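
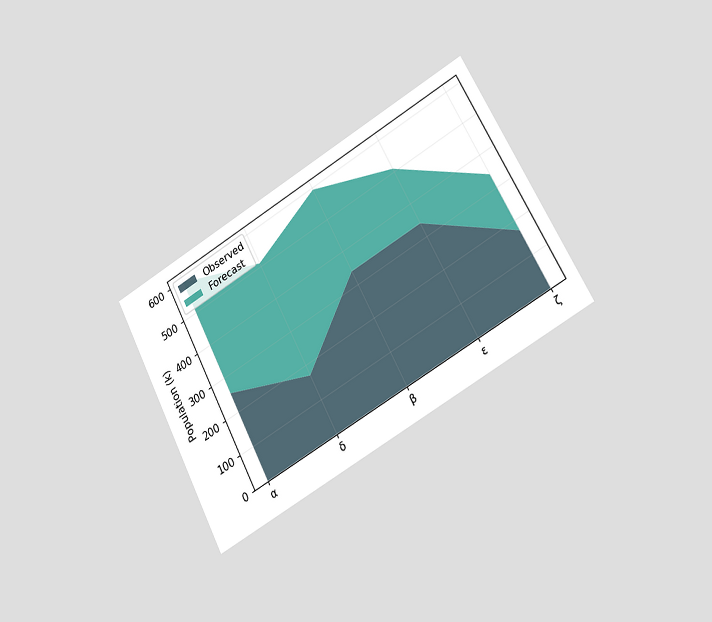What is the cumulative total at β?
The chart is tilted about 28° counter-clockwise and viewed slightly from the right. The stacked total at β reaches 595k.

595k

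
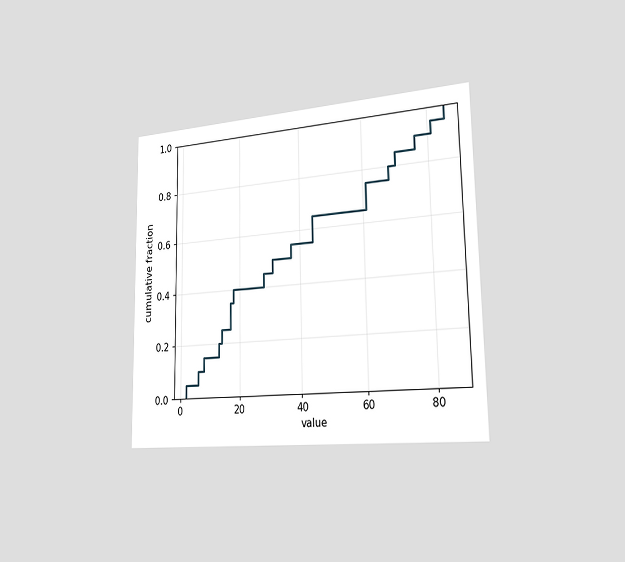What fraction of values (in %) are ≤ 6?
The chart is viewed slightly from the right. At x=6 the ECDF step is at 10%.

10%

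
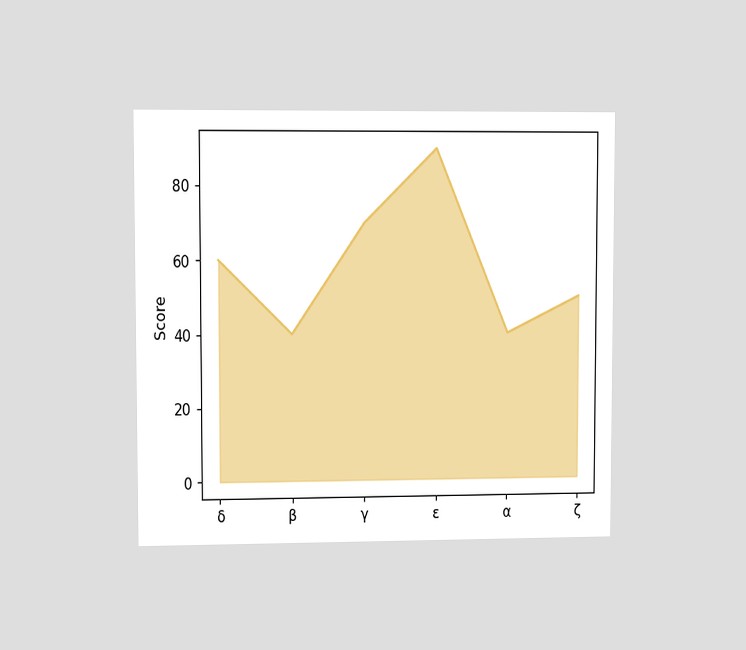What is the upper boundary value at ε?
The chart is viewed at a slight angle. At ε the upper boundary is at 90.

90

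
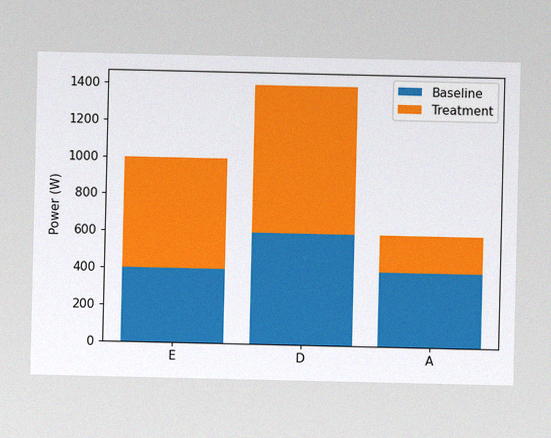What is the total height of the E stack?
1000W

The image has some photo noise and uneven lighting. The E stack's top reaches 1000W on the y-axis.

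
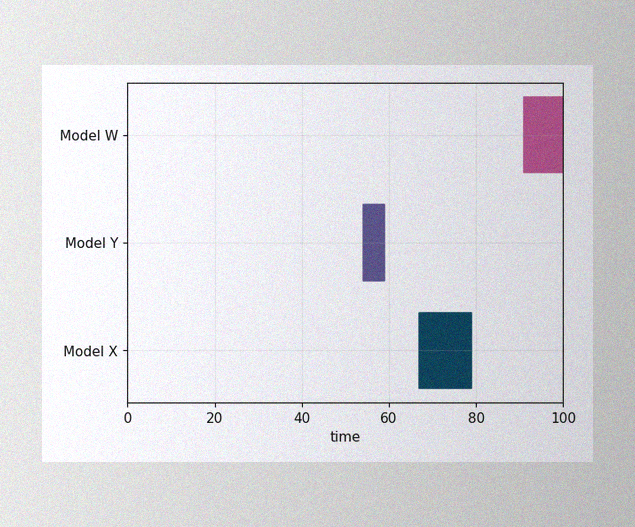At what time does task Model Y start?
54

The image has some photo noise and uneven lighting. The Model Y bar begins at t=54.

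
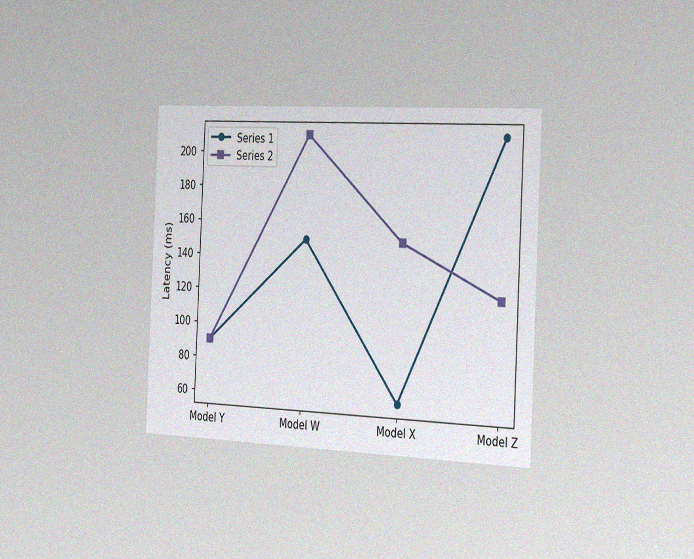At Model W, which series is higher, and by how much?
Series 2, by 60ms

The chart is tilted about 3° clockwise and viewed slightly from the right, with some photo noise. At Model W, Series 2 sits above the other line by 60ms.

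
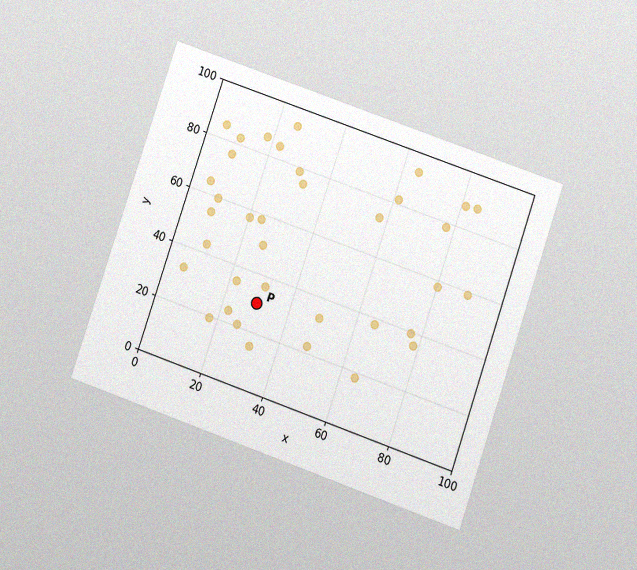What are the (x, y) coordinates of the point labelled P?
The chart is tilted about 19° clockwise and viewed at a slight angle, with some photo noise. Following the gridlines from P to each axis, P sits at (30, 30).

(30, 30)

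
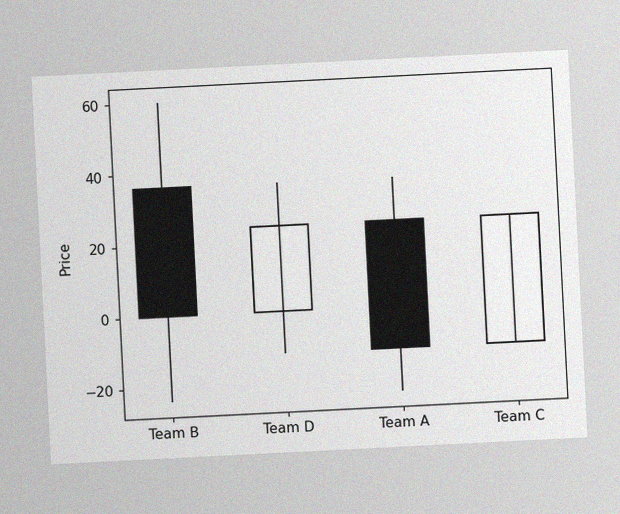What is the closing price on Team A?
The chart is tilted about 3° counter-clockwise, with some photo noise. The Team A candle closes at -12.

-12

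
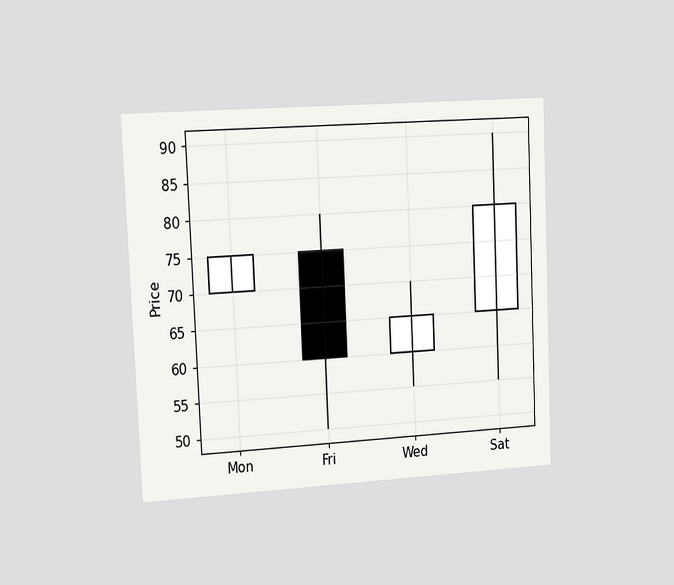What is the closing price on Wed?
65

The chart is tilted about 3° counter-clockwise and viewed slightly from the left. The Wed candle closes at 65.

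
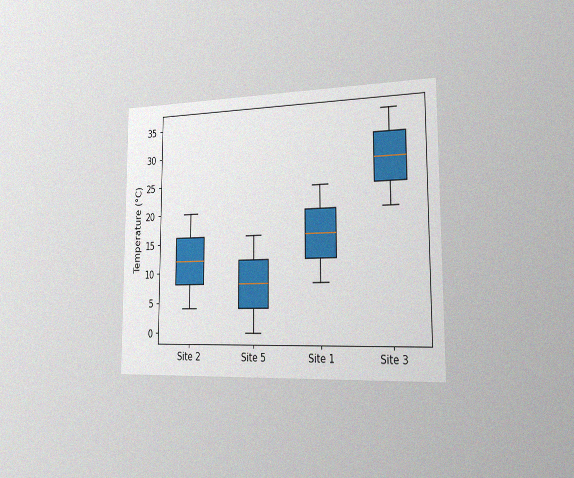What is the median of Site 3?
The chart is viewed slightly from the right, with some photo noise. The median line in the Site 3 box sits at 28°C.

28°C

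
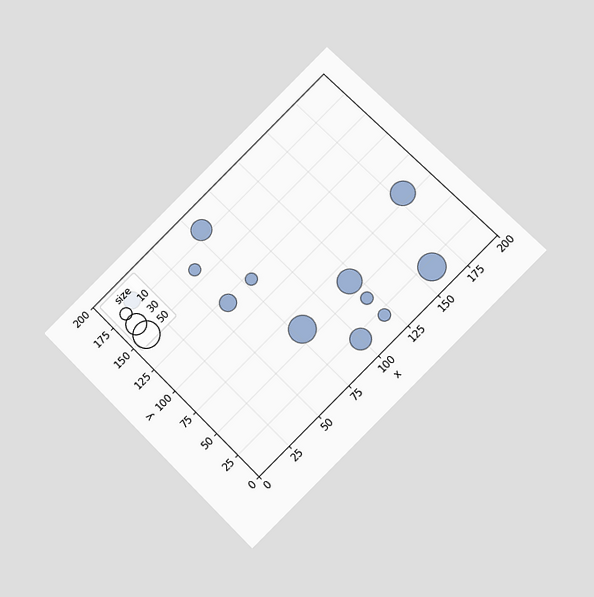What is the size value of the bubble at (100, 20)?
The chart is tilted about 45° counter-clockwise and viewed at a slight angle. Matching the bubble at (100, 20) against the size legend gives 30.

30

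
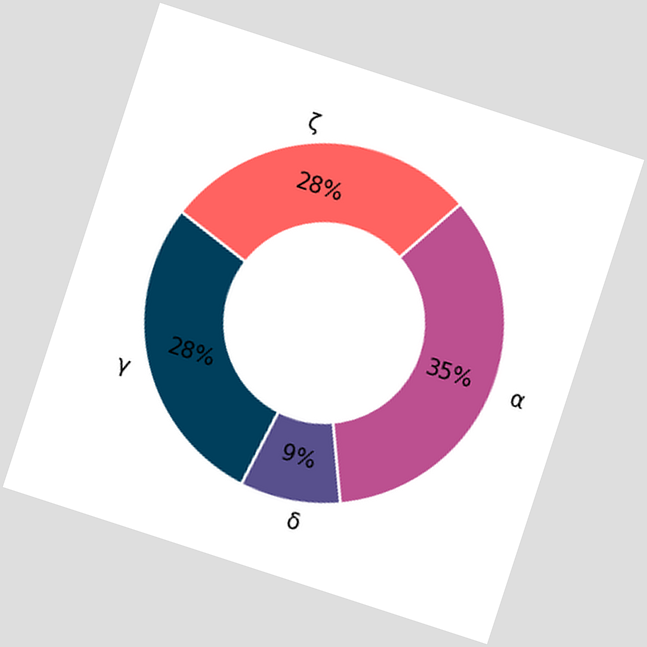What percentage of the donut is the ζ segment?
The chart is tilted about 18° clockwise. The ζ segment takes up 28% of the ring.

28%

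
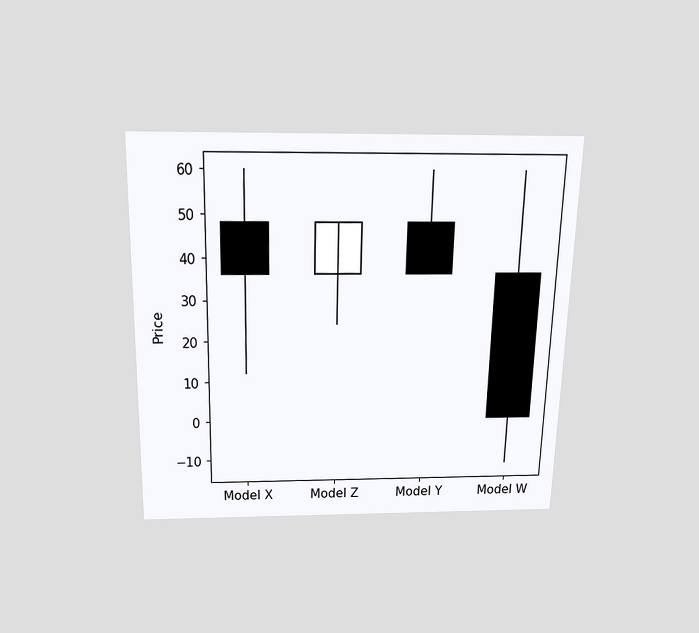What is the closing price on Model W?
0

The chart is viewed slightly from above. The Model W candle closes at 0.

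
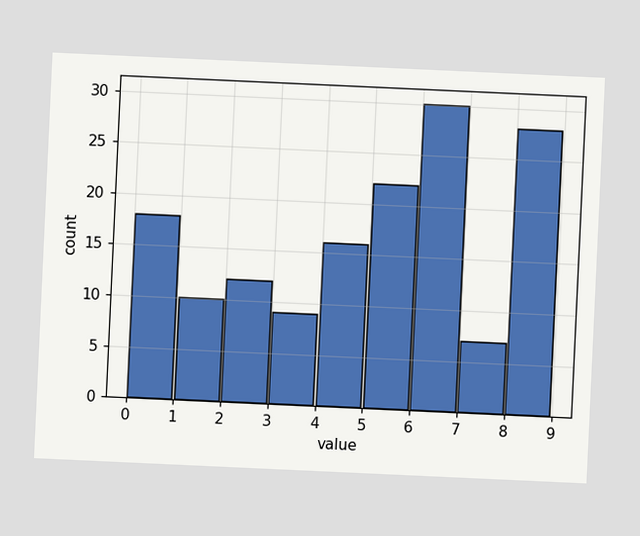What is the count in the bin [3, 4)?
9

The chart is tilted about 3° clockwise. The [3, 4) bin has height 9.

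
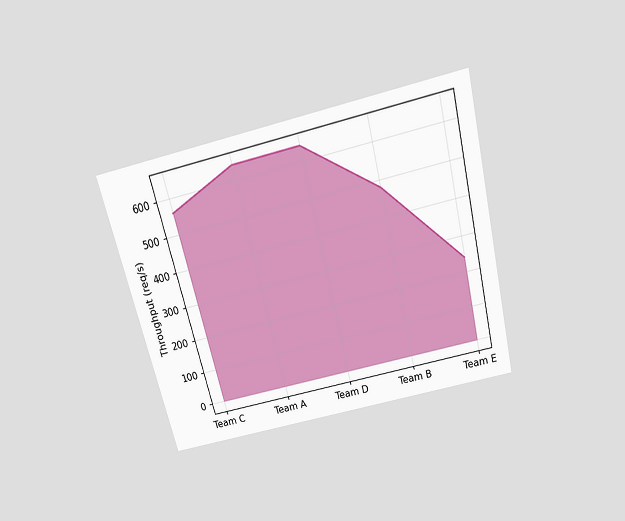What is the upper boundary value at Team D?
640req/s

The chart is tilted about 14° counter-clockwise and viewed slightly from above. At Team D the upper boundary is at 640req/s.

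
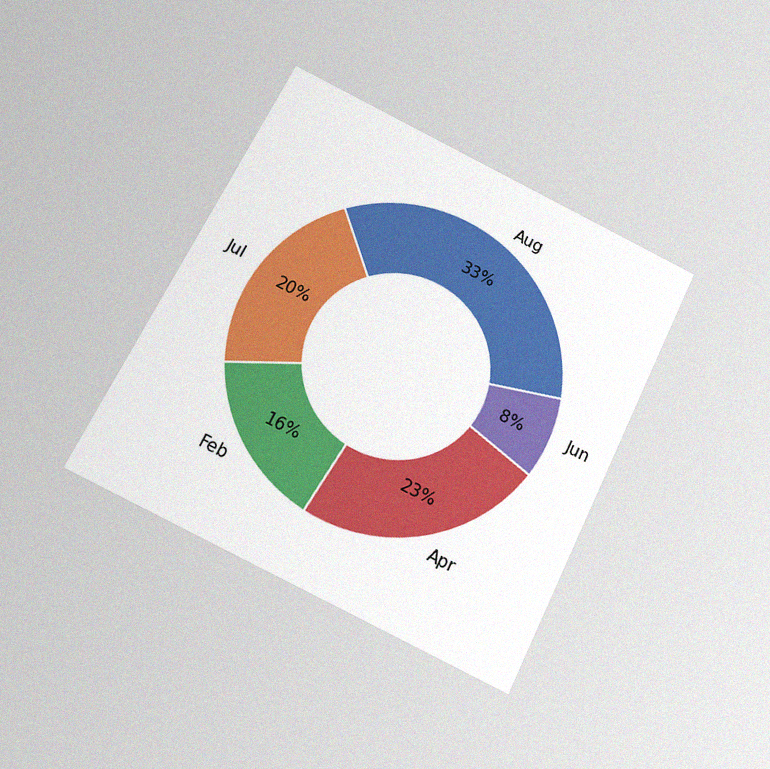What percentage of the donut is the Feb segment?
16%

The chart is tilted about 26° clockwise and viewed slightly from below, with some photo noise. The Feb segment takes up 16% of the ring.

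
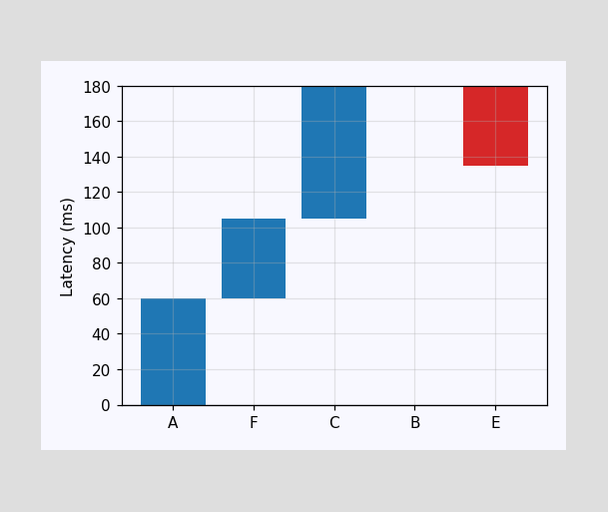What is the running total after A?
60ms

After A the running total reaches 60ms.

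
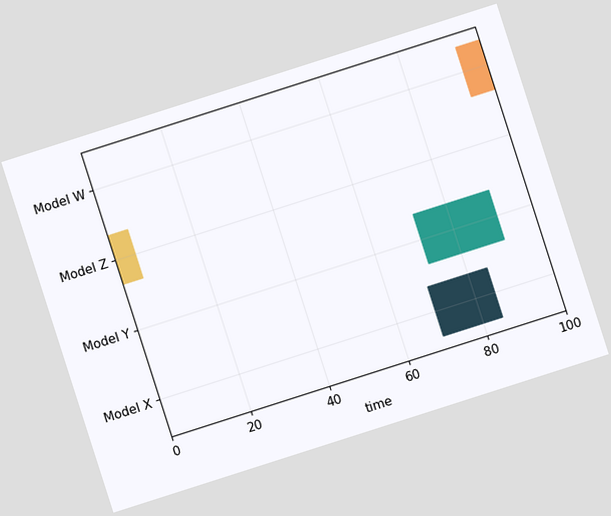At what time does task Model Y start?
72

The chart is tilted about 18° counter-clockwise. The Model Y bar begins at t=72.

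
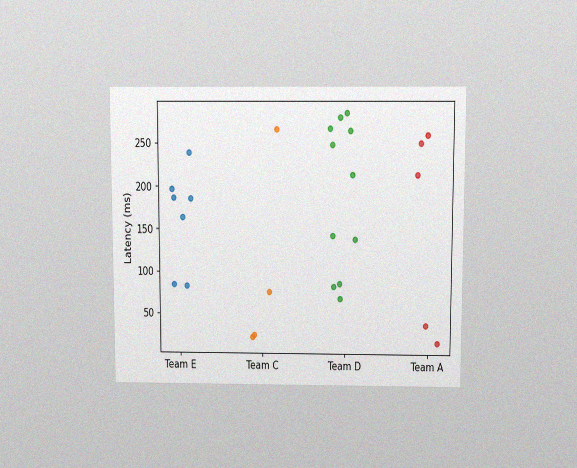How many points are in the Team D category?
The chart is viewed slightly from above, with some photo noise. Counting the markers in the Team D column gives 11.

11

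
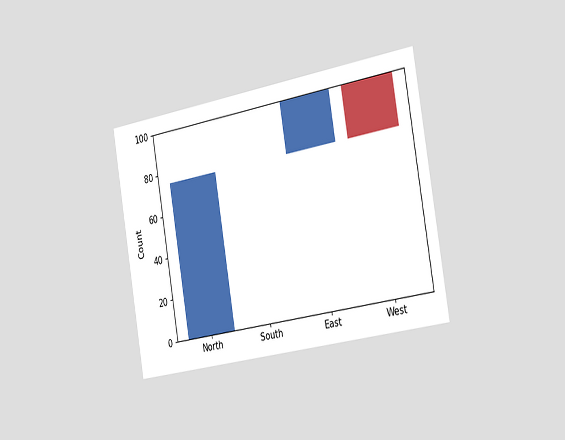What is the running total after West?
75

The chart is tilted about 10° counter-clockwise and viewed slightly from the right. After West the running total reaches 75.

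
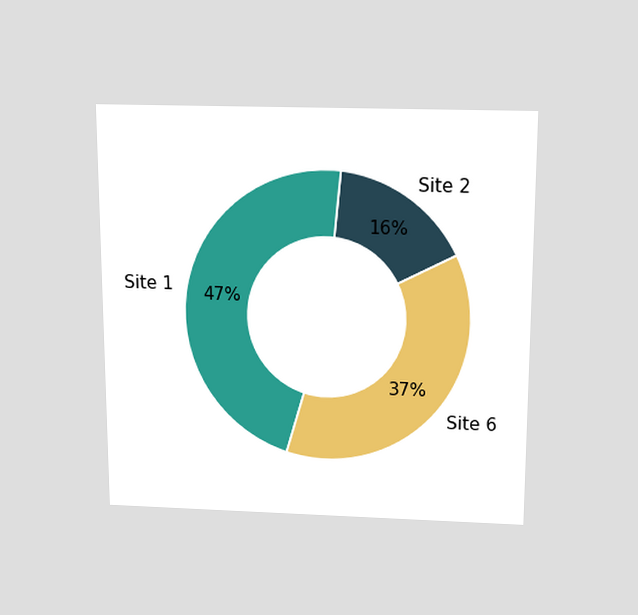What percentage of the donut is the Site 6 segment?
The chart is viewed slightly from above. The Site 6 segment takes up 37% of the ring.

37%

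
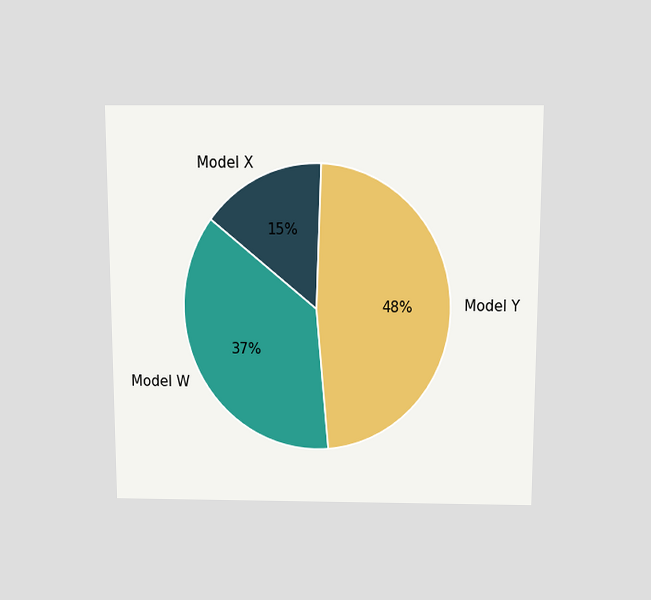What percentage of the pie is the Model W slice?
37%

The chart is viewed slightly from above. The Model W slice takes up 37% of the pie.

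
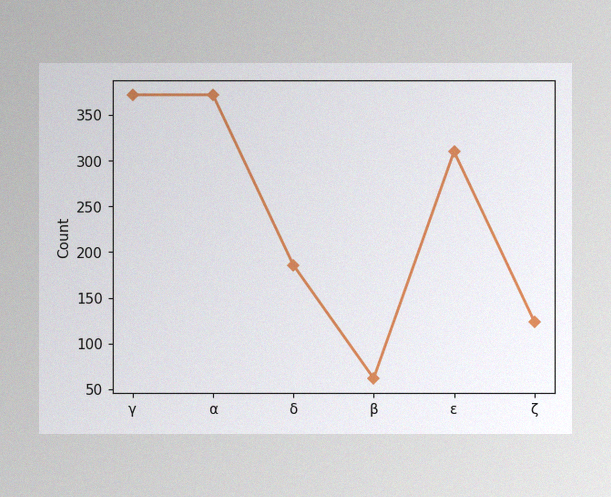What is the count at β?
The image has some photo noise and uneven lighting. At β, the line is at 62.

62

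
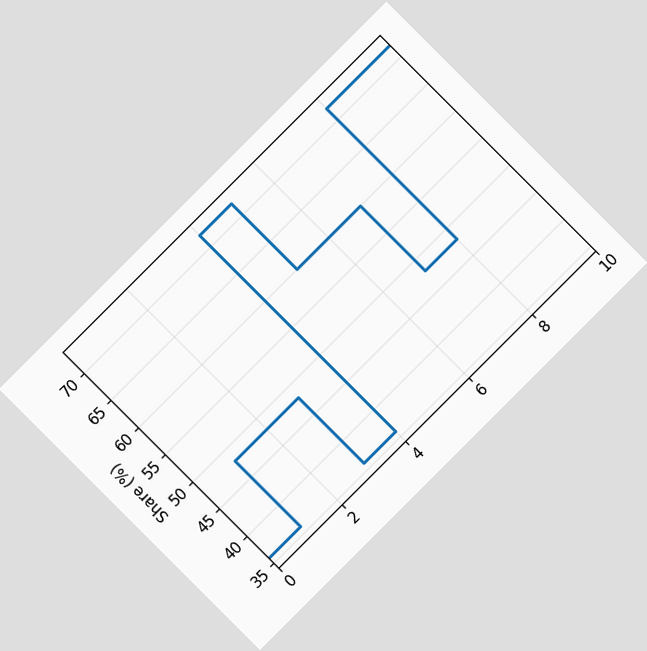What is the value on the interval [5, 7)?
The chart is tilted about 45° counter-clockwise. On [5, 7) the step sits at 60%.

60%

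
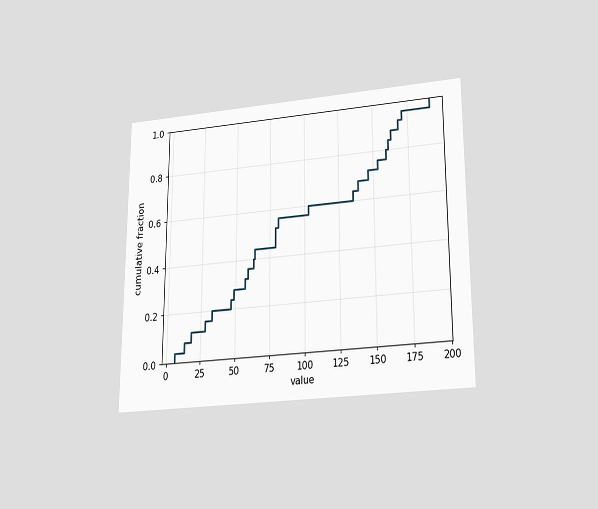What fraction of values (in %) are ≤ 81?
56%

The chart is viewed slightly from below. At x=81 the ECDF step is at 56%.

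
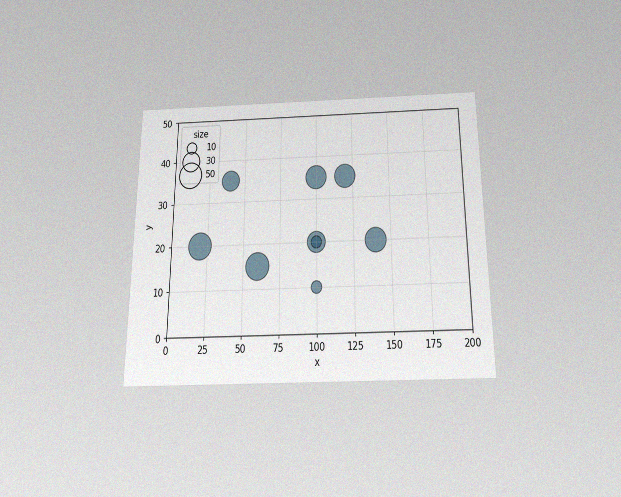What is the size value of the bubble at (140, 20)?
The chart is viewed slightly from below, with some photo noise. Matching the bubble at (140, 20) against the size legend gives 40.

40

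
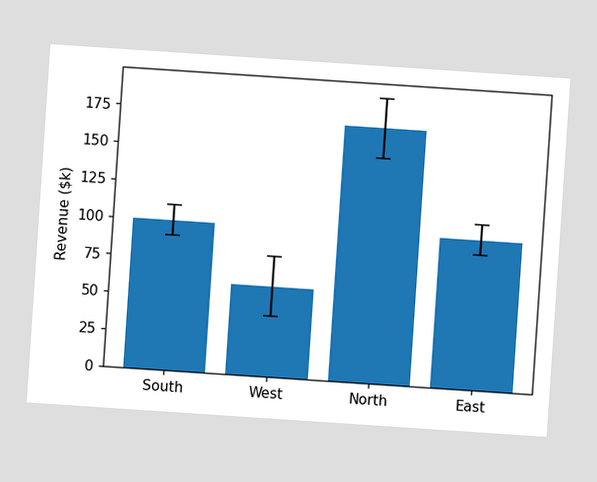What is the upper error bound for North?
$190k

The chart is tilted about 4° clockwise. The North bar's upper whisker reaches $190k.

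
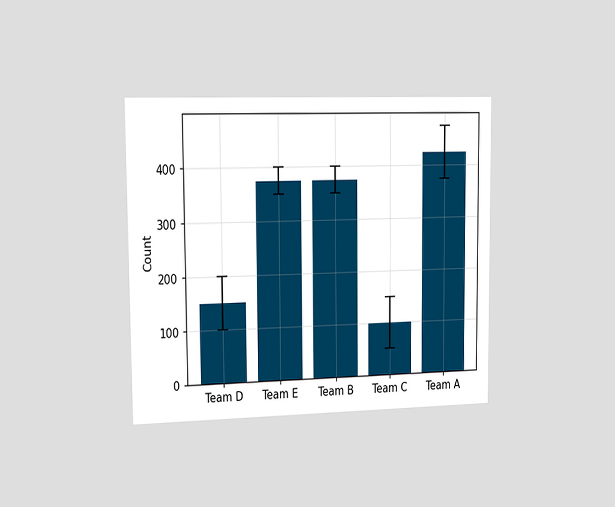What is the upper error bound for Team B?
The chart is viewed slightly from the left. The Team B bar's upper whisker reaches 400.

400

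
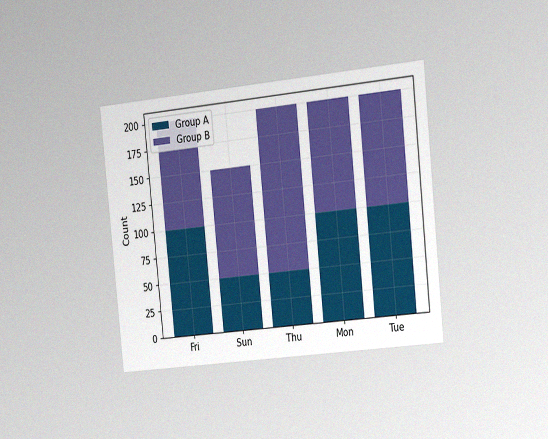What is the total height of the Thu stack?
The chart is tilted about 6° counter-clockwise and viewed slightly from the right, with some photo noise. The Thu stack's top reaches 200 on the y-axis.

200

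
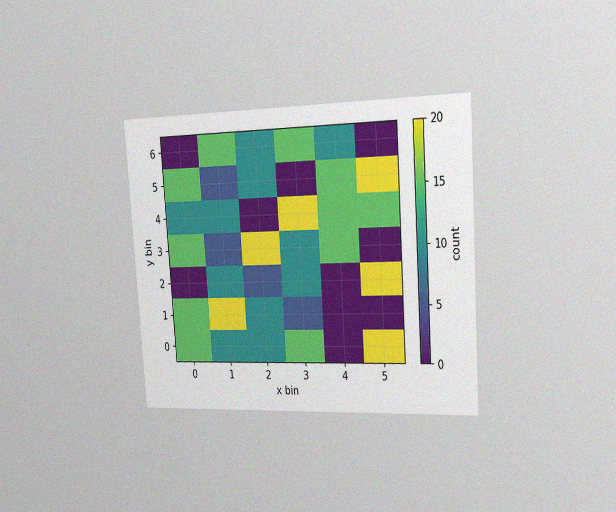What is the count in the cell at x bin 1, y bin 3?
5

The chart is tilted about 4° counter-clockwise and viewed slightly from the right, with some photo noise. Matching the cell (1, 3) against the colorbar gives 5.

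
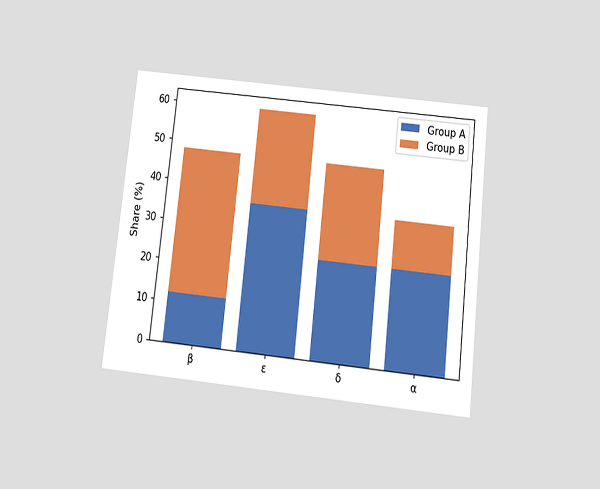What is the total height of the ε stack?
The chart is tilted about 6° clockwise and viewed slightly from below. The ε stack's top reaches 60% on the y-axis.

60%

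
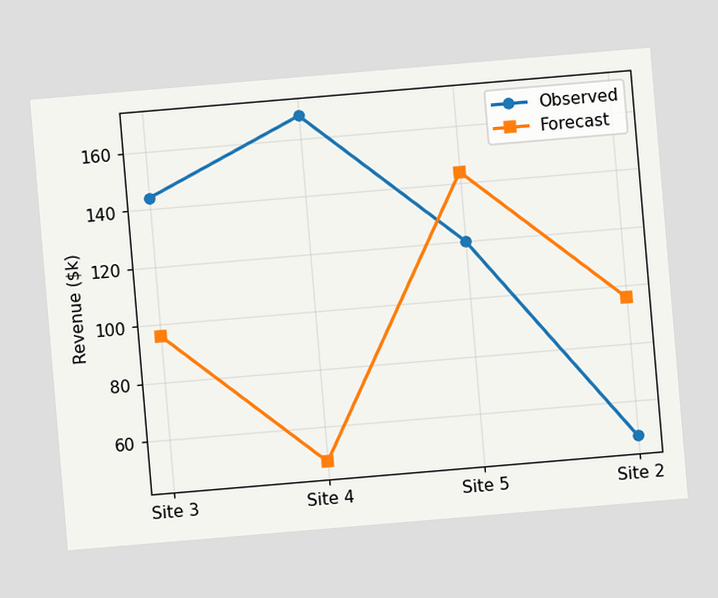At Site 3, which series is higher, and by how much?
Observed, by $48k

The chart is tilted about 5° counter-clockwise. At Site 3, Observed sits above the other line by $48k.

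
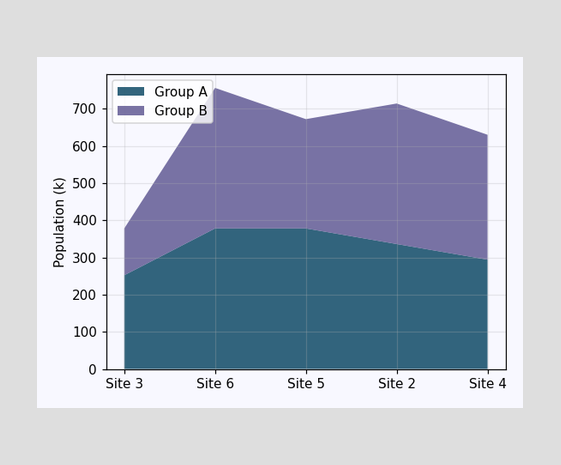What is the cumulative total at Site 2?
714k

The stacked total at Site 2 reaches 714k.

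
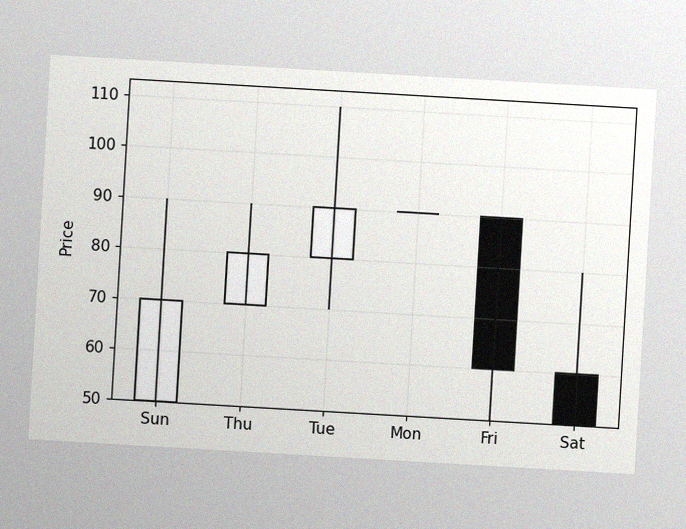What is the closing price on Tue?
90

The chart is tilted about 3° clockwise, with some photo noise. The Tue candle closes at 90.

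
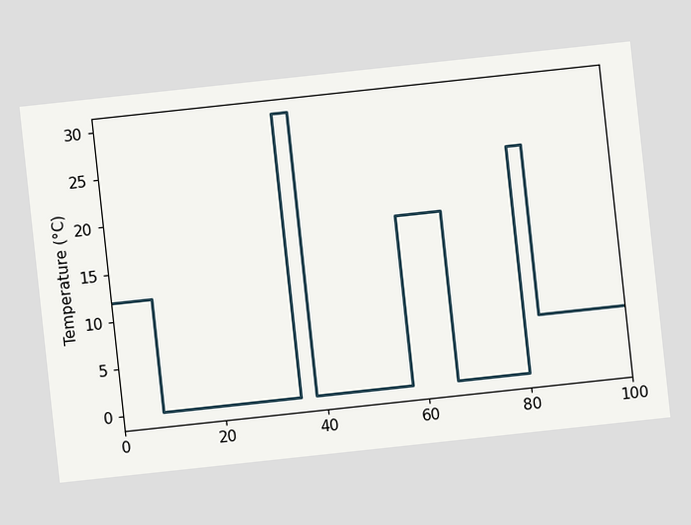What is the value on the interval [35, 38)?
30°C

The chart is tilted about 6° counter-clockwise. On [35, 38) the step sits at 30°C.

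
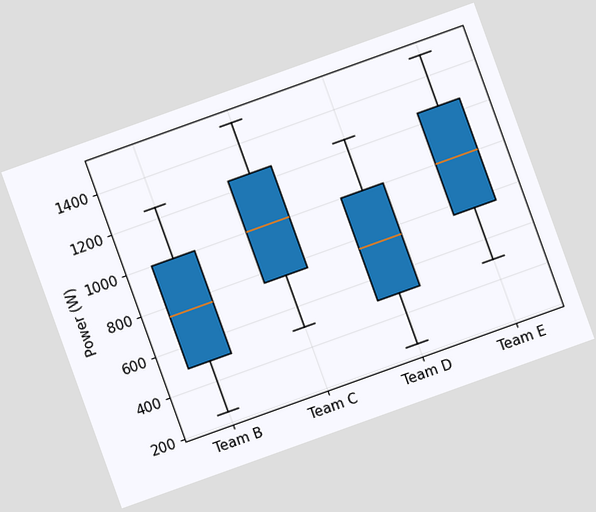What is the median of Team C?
1000W

The chart is tilted about 20° counter-clockwise. The median line in the Team C box sits at 1000W.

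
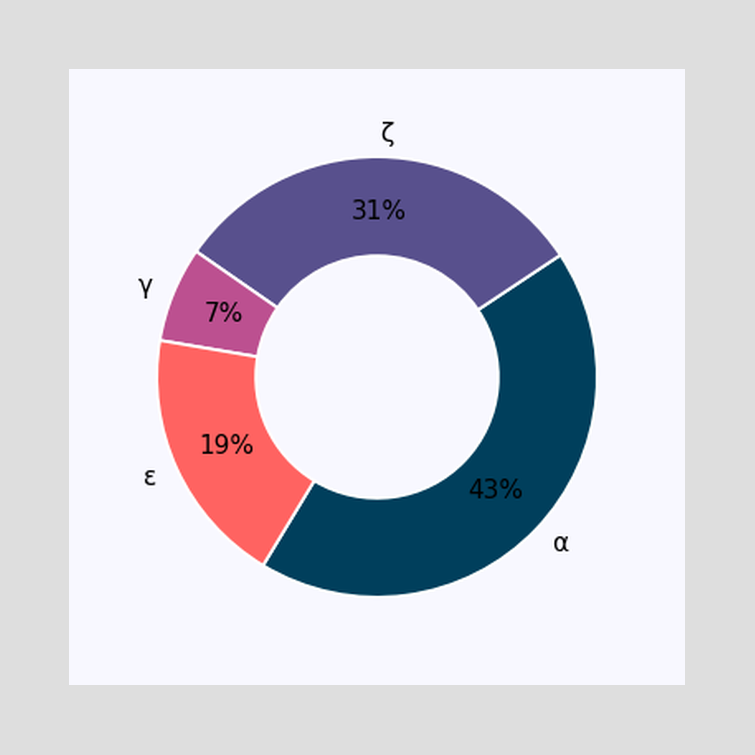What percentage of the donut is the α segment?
The α segment takes up 43% of the ring.

43%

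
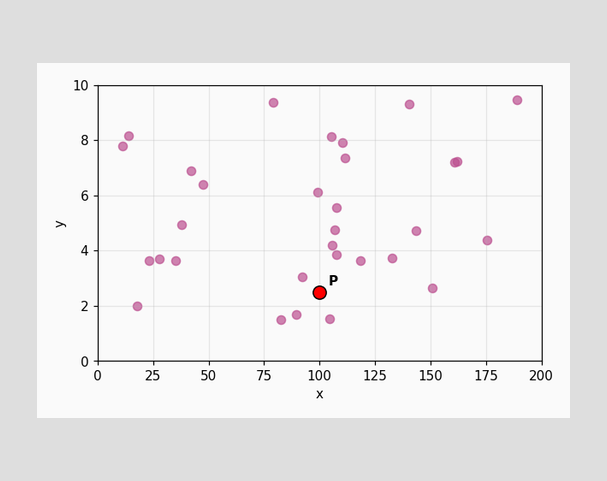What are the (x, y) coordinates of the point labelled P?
Following the gridlines from P to each axis, P sits at (100, 2.5).

(100, 2.5)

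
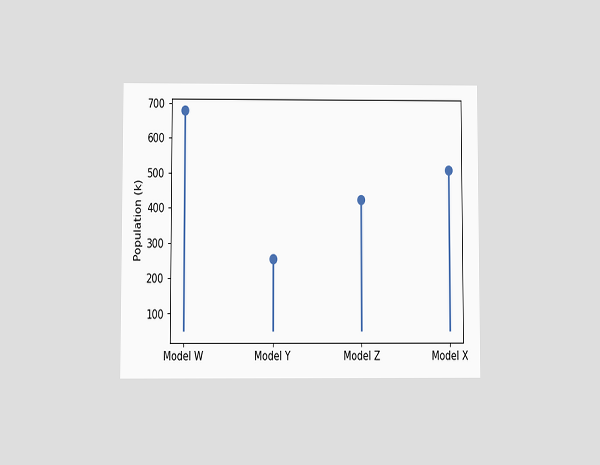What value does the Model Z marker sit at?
425k

The chart is viewed at a slight angle. The Model Z marker sits at 425k.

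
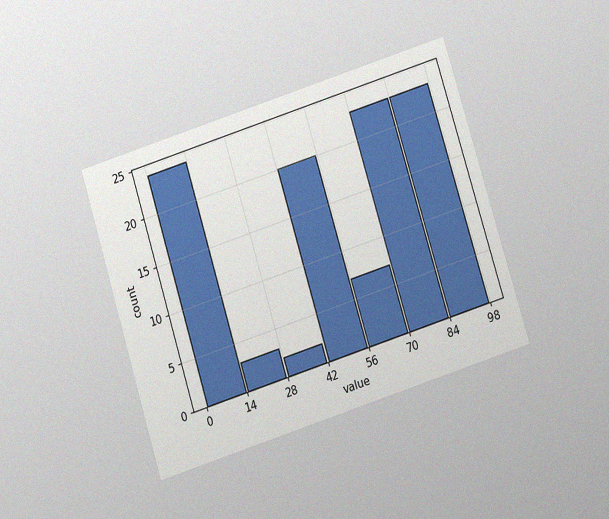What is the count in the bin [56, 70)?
The chart is tilted about 17° counter-clockwise and viewed slightly from below, with some photo noise. The [56, 70) bin has height 7.

7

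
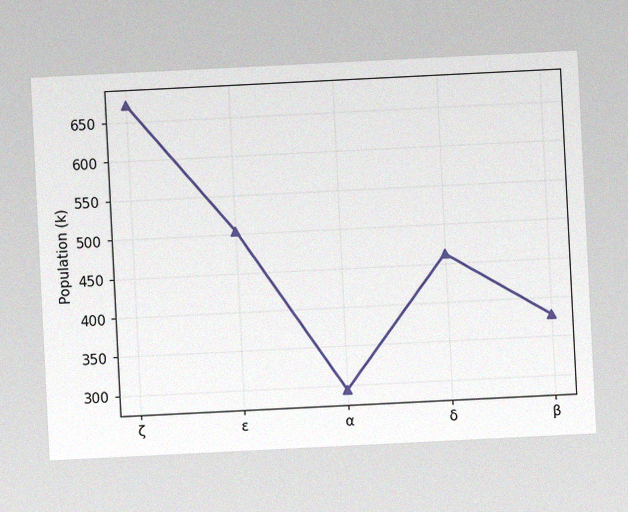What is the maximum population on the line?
672k

The chart is tilted about 3° counter-clockwise, with some photo noise. The highest point is at ζ, and reading across to the y-axis gives 672k.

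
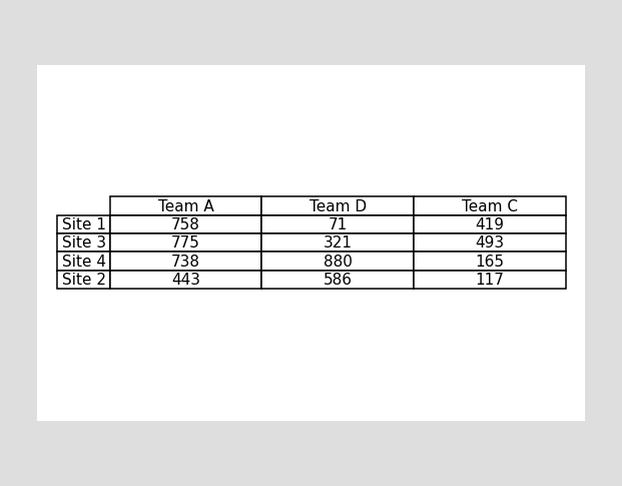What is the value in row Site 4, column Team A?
The (Site 4, Team A) cell reads 738.

738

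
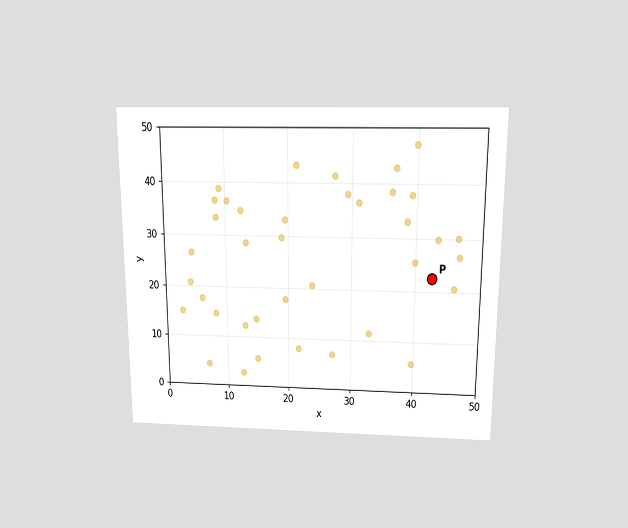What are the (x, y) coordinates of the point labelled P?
(42.5, 22.5)

The chart is viewed slightly from above. Following the gridlines from P to each axis, P sits at (42.5, 22.5).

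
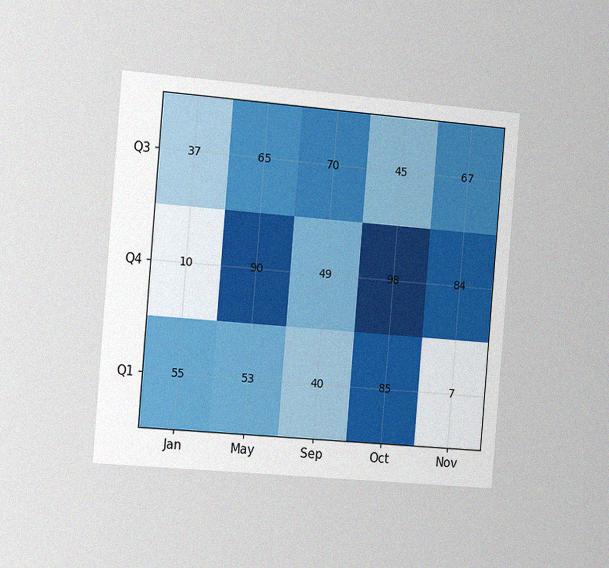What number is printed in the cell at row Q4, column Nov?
84

The chart is tilted about 5° clockwise and viewed slightly from the left, with some photo noise. The (Q4, Nov) cell reads 84.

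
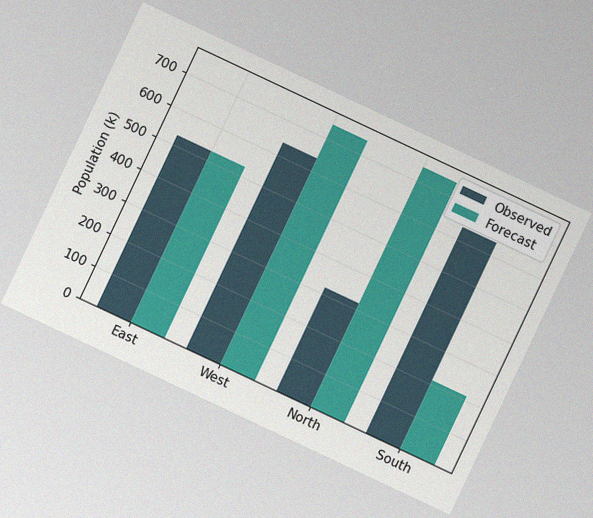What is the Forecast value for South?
212k

The chart is tilted about 25° clockwise, with some photo noise. The Forecast bar at South reaches 212k on the y-axis.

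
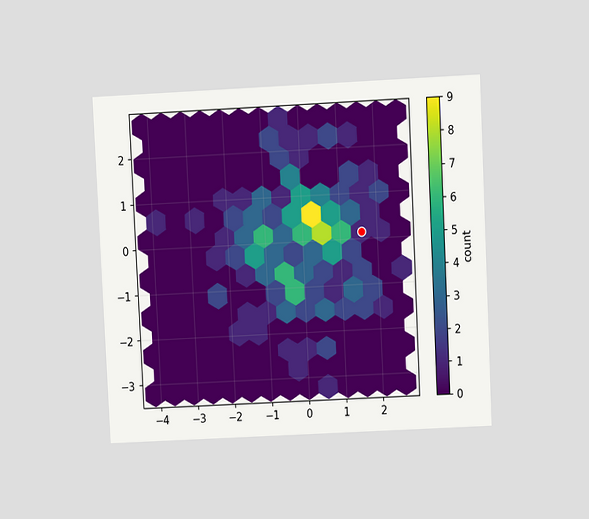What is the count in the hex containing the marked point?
1

The chart is tilted about 3° counter-clockwise and viewed at a slight angle. The marked hex reads 1 on the colorbar.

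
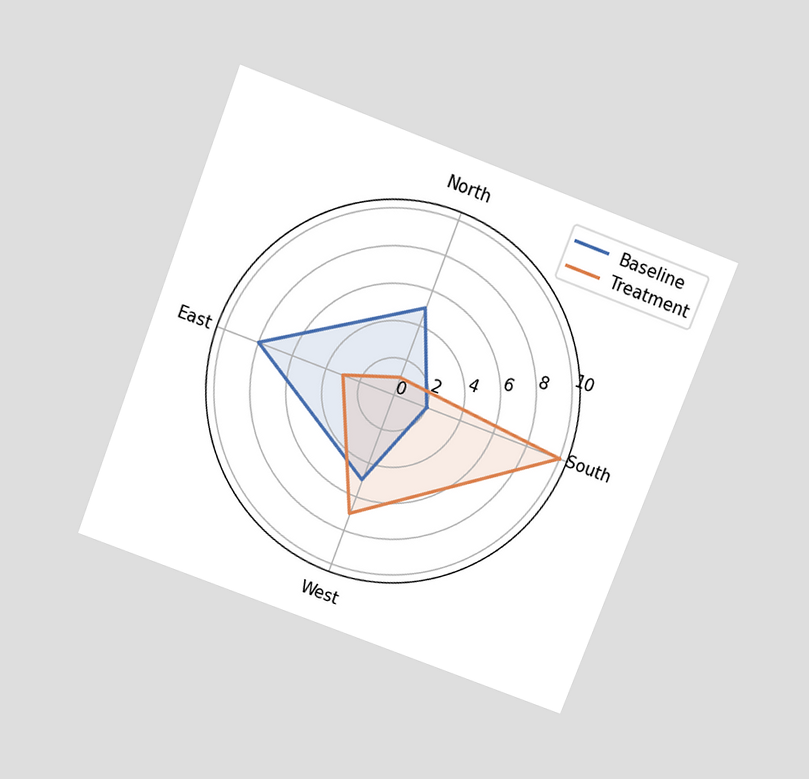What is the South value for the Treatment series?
The chart is tilted about 21° clockwise and viewed slightly from above. On the South axis, Treatment reaches 10.

10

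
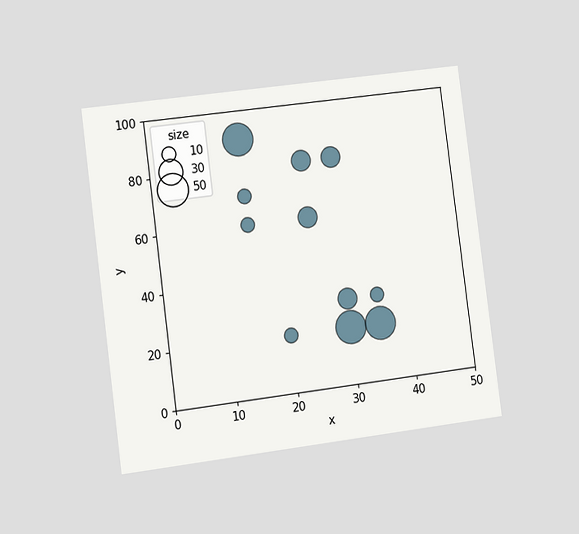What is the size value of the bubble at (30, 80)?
The chart is tilted about 7° counter-clockwise and viewed slightly from the left. Matching the bubble at (30, 80) against the size legend gives 20.

20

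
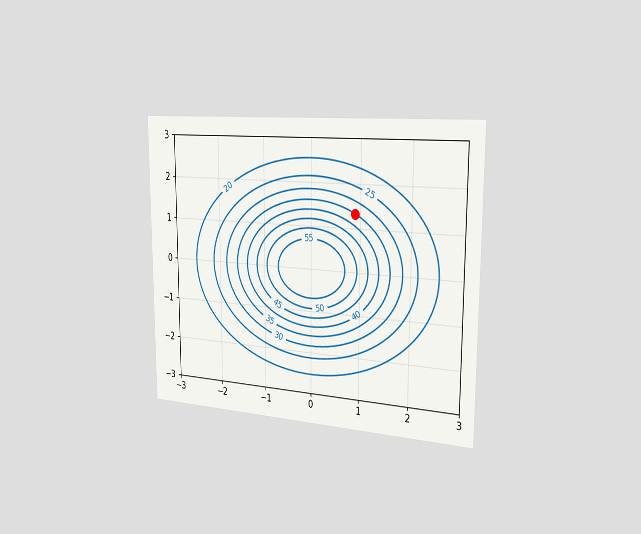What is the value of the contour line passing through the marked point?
The chart is viewed slightly from the right. The marked point sits on the contour labelled 35.

35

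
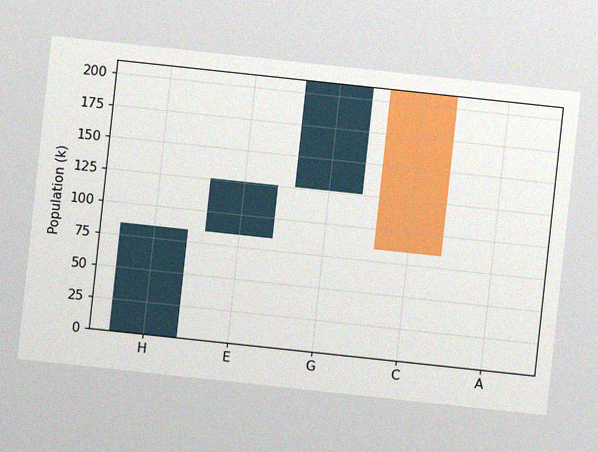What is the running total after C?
The chart is tilted about 6° clockwise, with some photo noise. After C the running total reaches 84k.

84k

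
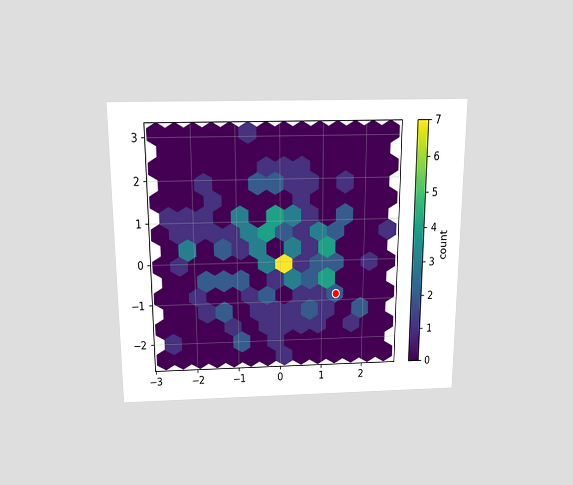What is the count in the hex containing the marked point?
The chart is viewed slightly from above. The marked hex reads 2 on the colorbar.

2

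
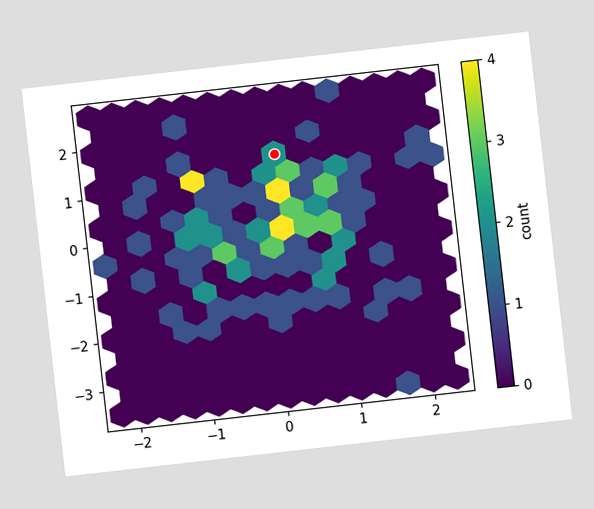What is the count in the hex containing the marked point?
The chart is tilted about 6° counter-clockwise. The marked hex reads 2 on the colorbar.

2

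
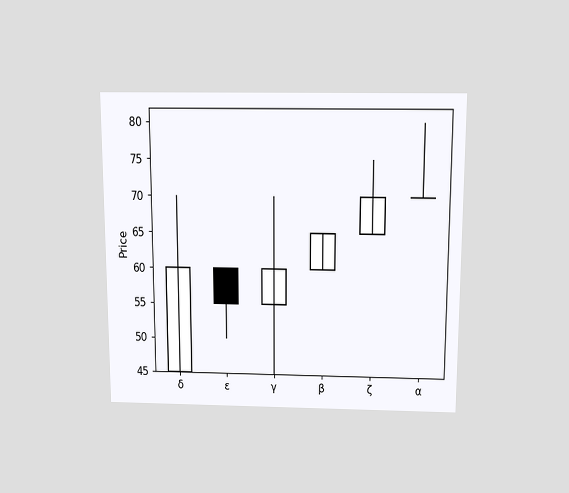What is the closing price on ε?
55

The chart is viewed slightly from above. The ε candle closes at 55.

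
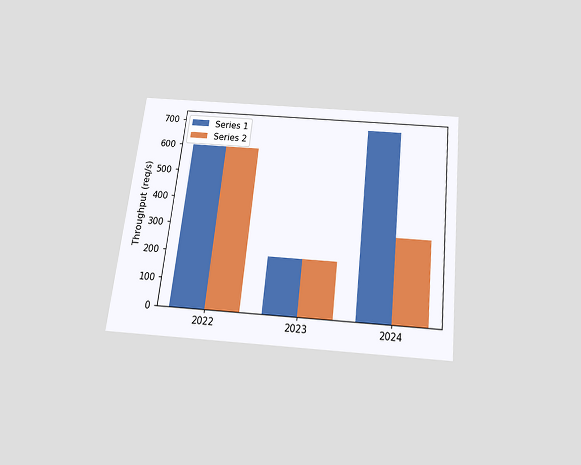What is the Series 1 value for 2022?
600req/s

The chart is tilted about 6° clockwise and viewed slightly from below. The Series 1 bar at 2022 reaches 600req/s on the y-axis.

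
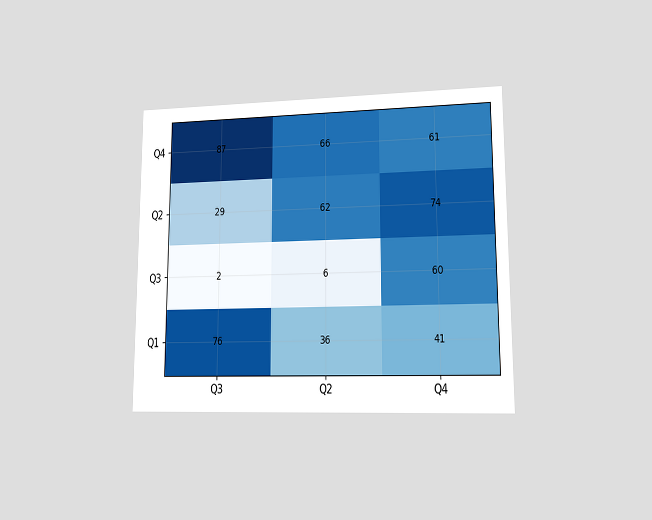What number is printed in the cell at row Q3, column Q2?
6

The chart is viewed at a slight angle. The (Q3, Q2) cell reads 6.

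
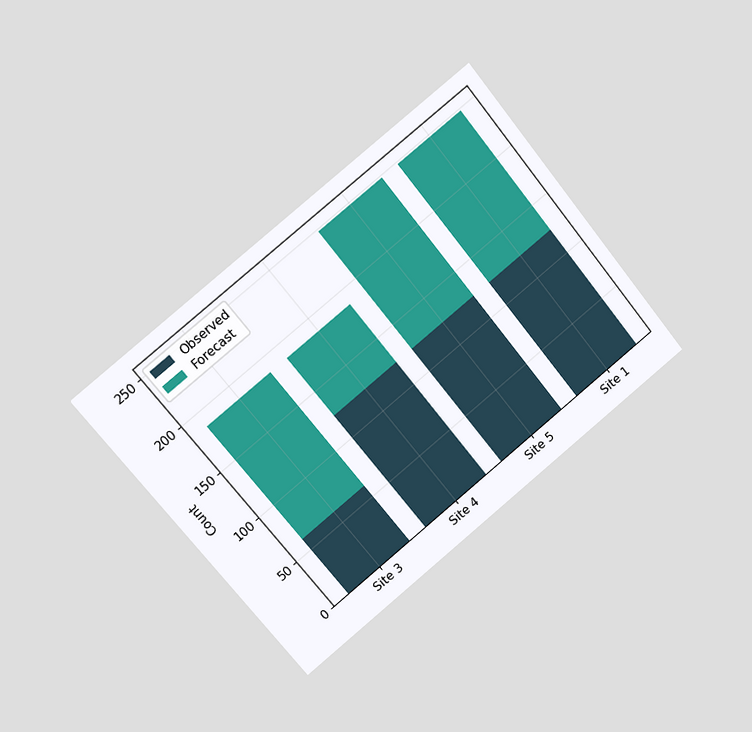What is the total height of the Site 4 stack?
186

The chart is tilted about 39° counter-clockwise and viewed at a slight angle. The Site 4 stack's top reaches 186 on the y-axis.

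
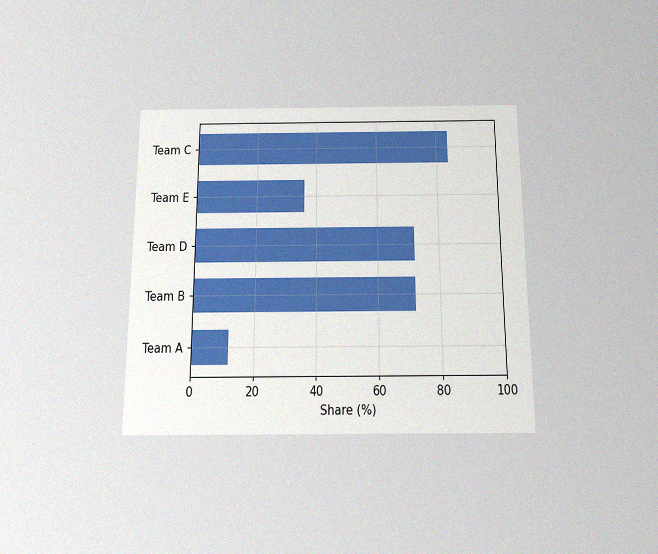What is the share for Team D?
The chart is viewed slightly from below, with some photo noise. Reading along the chart's x-axis, the Team D bar reaches 72%.

72%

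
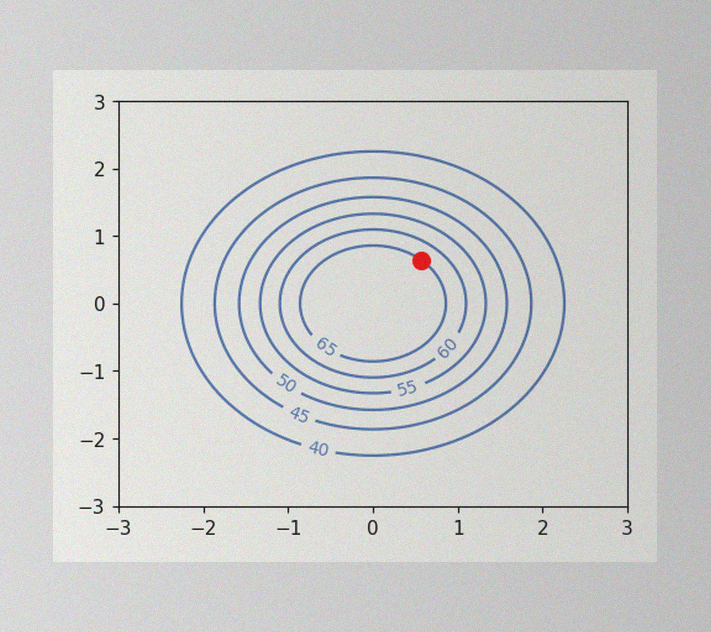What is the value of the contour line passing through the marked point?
65

The image has some photo noise and uneven lighting. The marked point sits on the contour labelled 65.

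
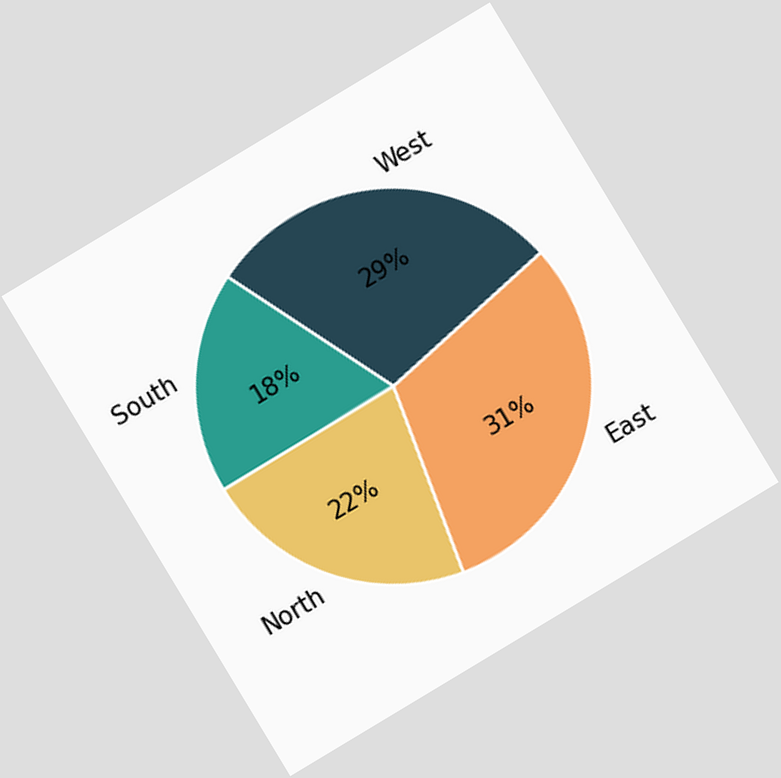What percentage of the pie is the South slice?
The chart is tilted about 31° counter-clockwise. The South slice takes up 18% of the pie.

18%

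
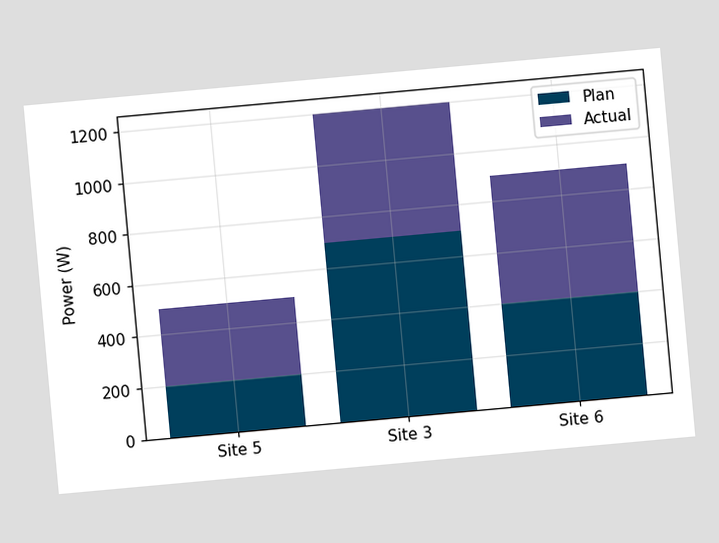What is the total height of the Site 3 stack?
1200W

The chart is tilted about 5° counter-clockwise. The Site 3 stack's top reaches 1200W on the y-axis.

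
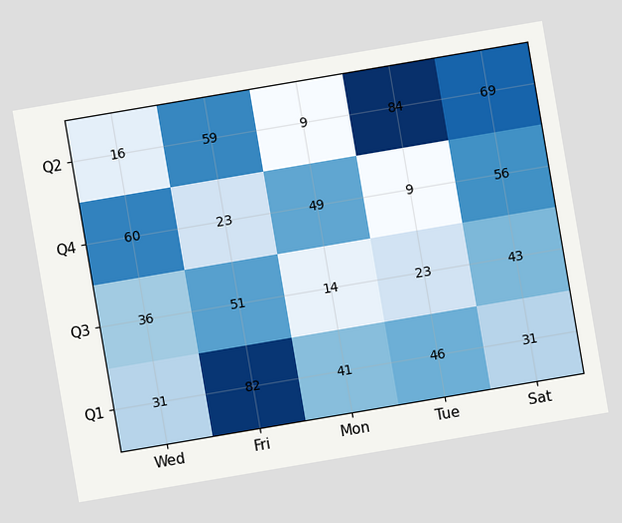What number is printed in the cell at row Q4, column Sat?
56

The chart is tilted about 10° counter-clockwise. The (Q4, Sat) cell reads 56.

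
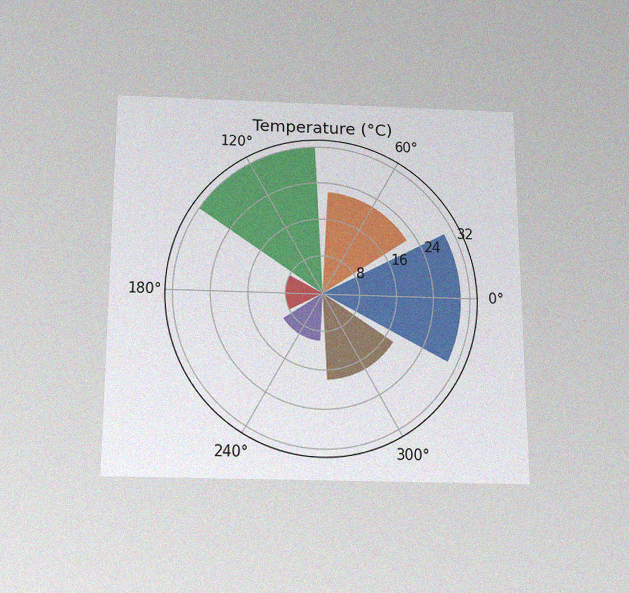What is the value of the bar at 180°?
8°C

The chart is viewed slightly from below, with some photo noise. The bar at 180° reaches 8°C on the radial axis.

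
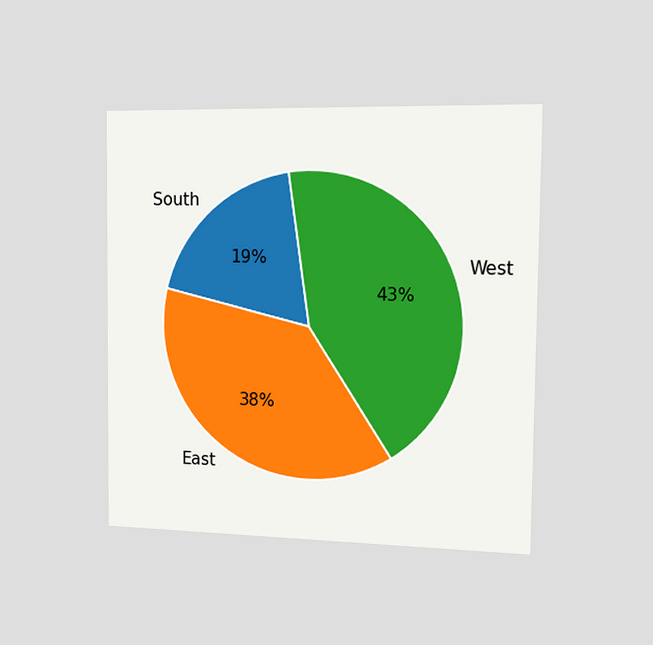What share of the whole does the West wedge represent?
43%

The chart is viewed slightly from the right. The West slice takes up 43% of the pie.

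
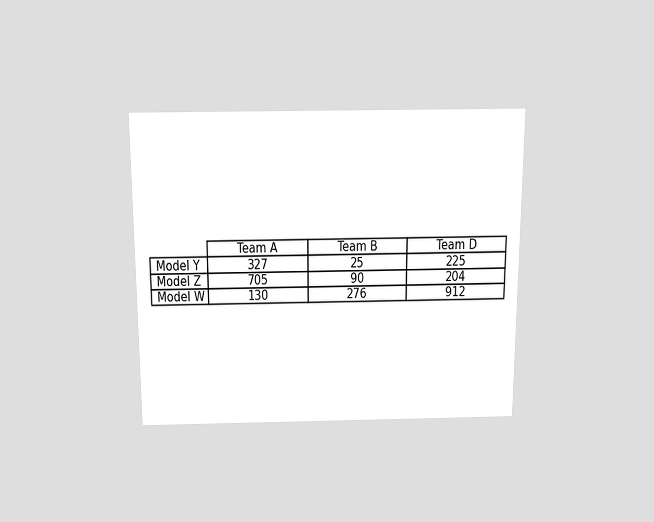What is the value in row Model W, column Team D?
The chart is viewed slightly from above. The (Model W, Team D) cell reads 912.

912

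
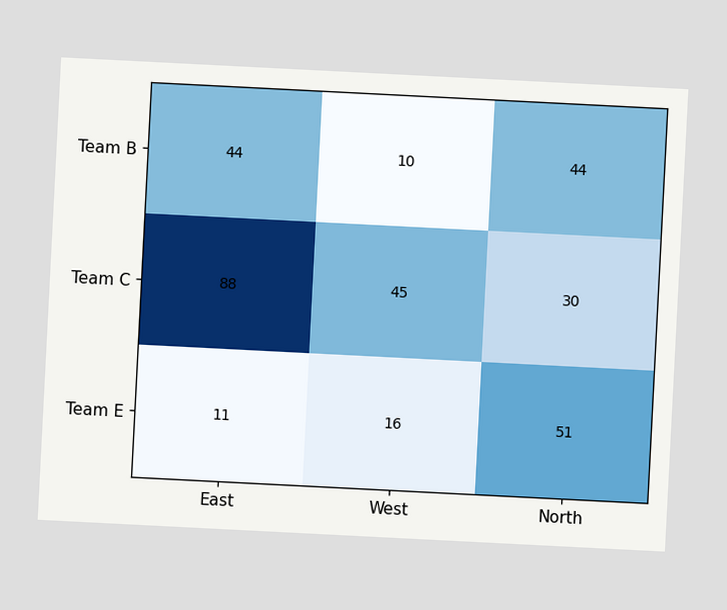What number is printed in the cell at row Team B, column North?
44

The chart is tilted about 3° clockwise. The (Team B, North) cell reads 44.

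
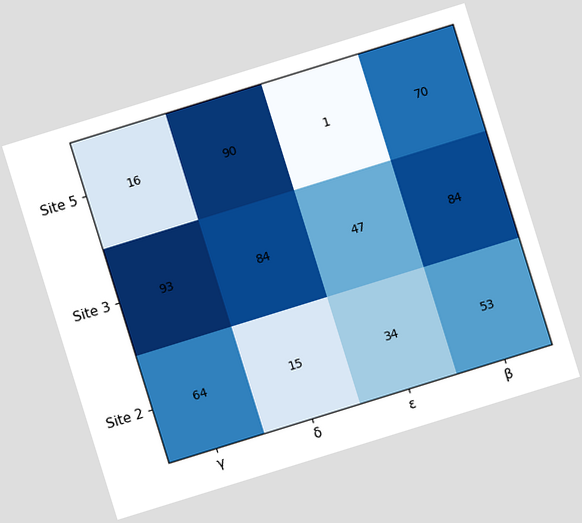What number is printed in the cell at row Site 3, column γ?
The chart is tilted about 17° counter-clockwise. The (Site 3, γ) cell reads 93.

93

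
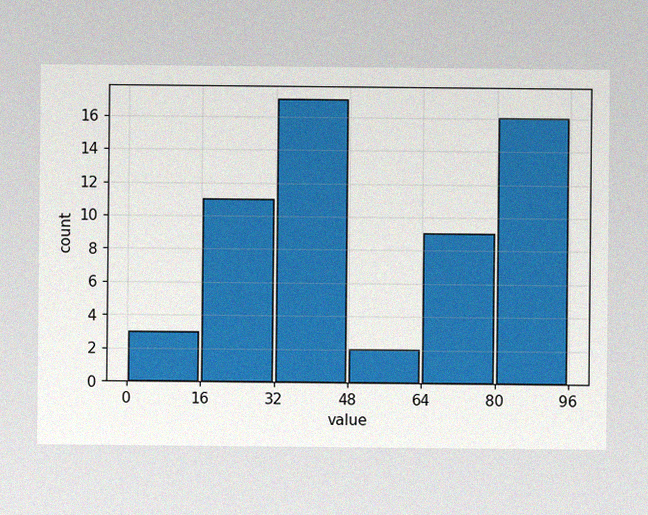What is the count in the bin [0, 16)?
3

The image has some photo noise and uneven lighting. The [0, 16) bin has height 3.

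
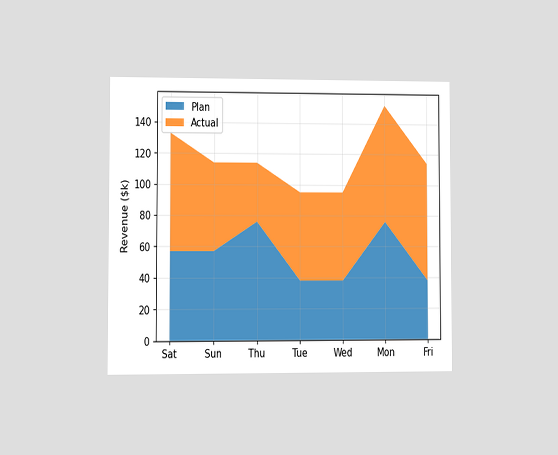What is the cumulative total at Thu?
$114k

The chart is viewed at a slight angle. The stacked total at Thu reaches $114k.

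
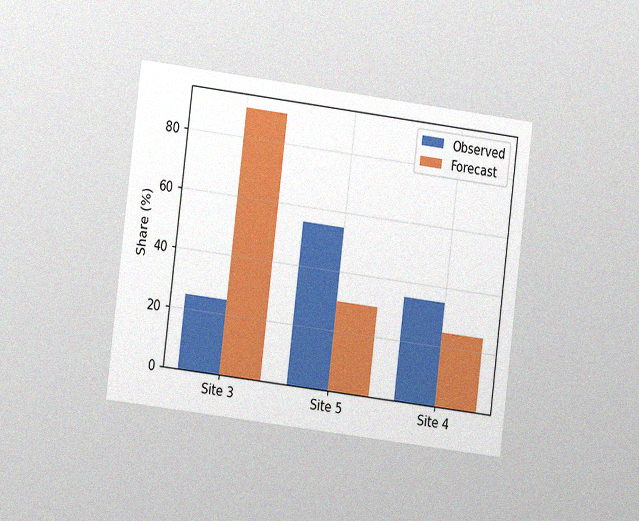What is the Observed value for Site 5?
The chart is tilted about 7° clockwise and viewed at a slight angle, with some photo noise. The Observed bar at Site 5 reaches 55% on the y-axis.

55%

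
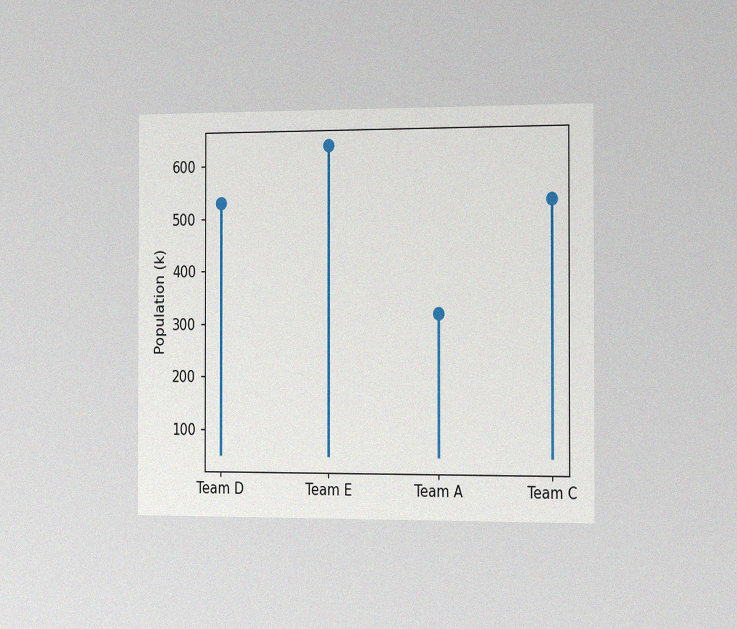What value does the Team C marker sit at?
The chart is viewed slightly from the right, with some photo noise. The Team C marker sits at 530k.

530k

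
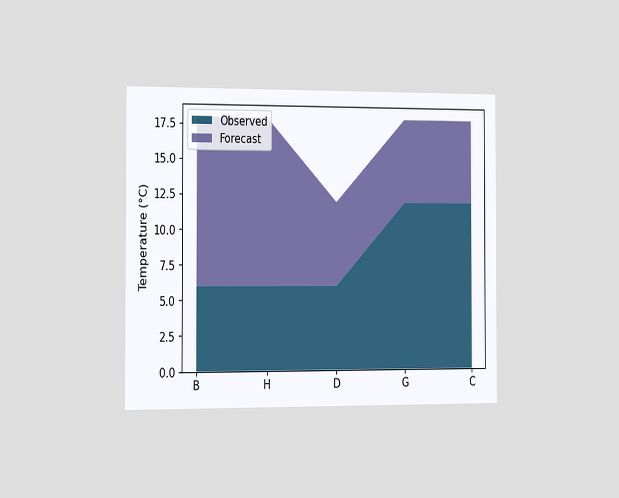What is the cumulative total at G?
The chart is viewed slightly from the left. The stacked total at G reaches 18°C.

18°C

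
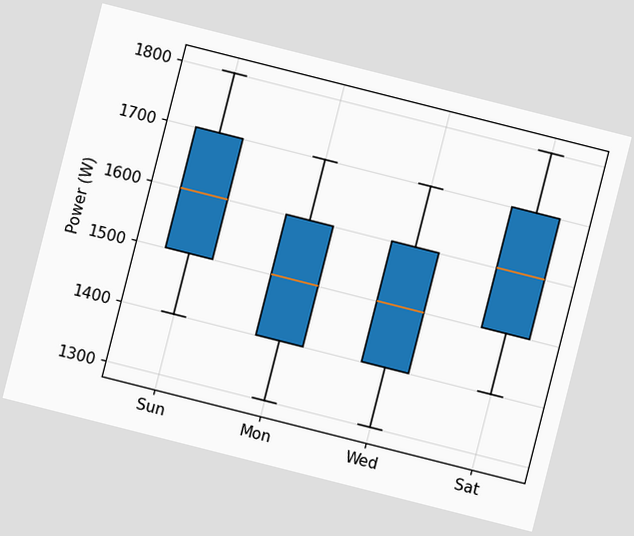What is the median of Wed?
The chart is tilted about 14° clockwise. The median line in the Wed box sits at 1500W.

1500W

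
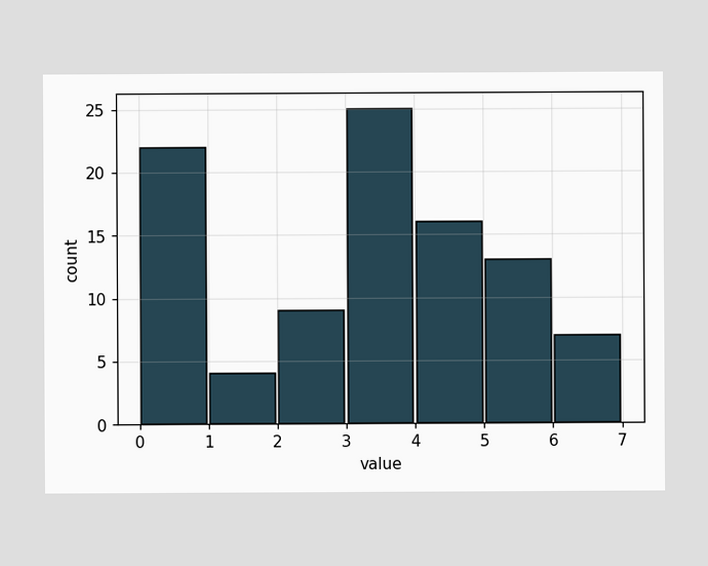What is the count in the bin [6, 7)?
7

The [6, 7) bin has height 7.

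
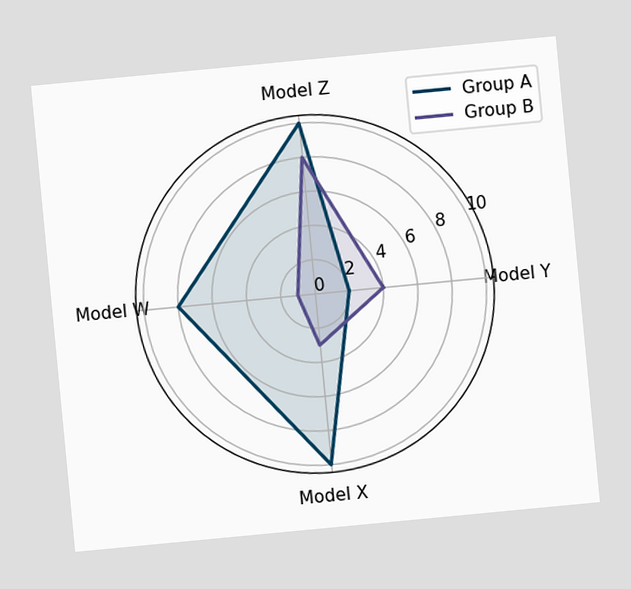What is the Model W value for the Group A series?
The chart is tilted about 5° counter-clockwise. On the Model W axis, Group A reaches 8.

8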